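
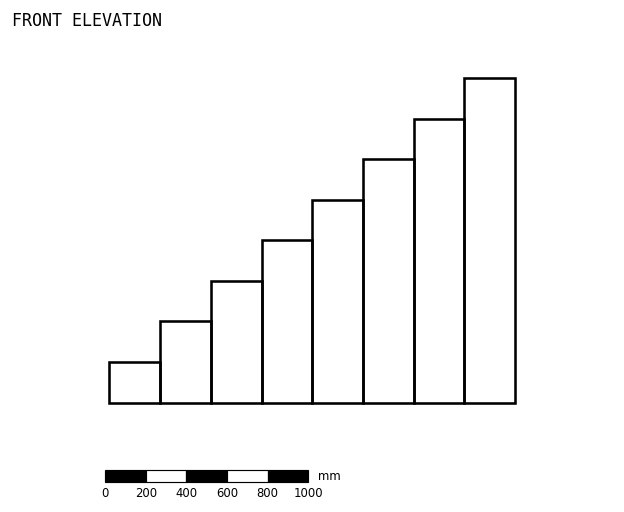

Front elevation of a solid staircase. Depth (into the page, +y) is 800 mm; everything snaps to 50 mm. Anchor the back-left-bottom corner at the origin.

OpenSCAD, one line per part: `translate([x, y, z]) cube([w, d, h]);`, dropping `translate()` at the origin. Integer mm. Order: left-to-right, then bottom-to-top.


cube([250, 800, 200]);
translate([250, 0, 0]) cube([250, 800, 400]);
translate([500, 0, 0]) cube([250, 800, 600]);
translate([750, 0, 0]) cube([250, 800, 800]);
translate([1000, 0, 0]) cube([250, 800, 1000]);
translate([1250, 0, 0]) cube([250, 800, 1200]);
translate([1500, 0, 0]) cube([250, 800, 1400]);
translate([1750, 0, 0]) cube([250, 800, 1600]);


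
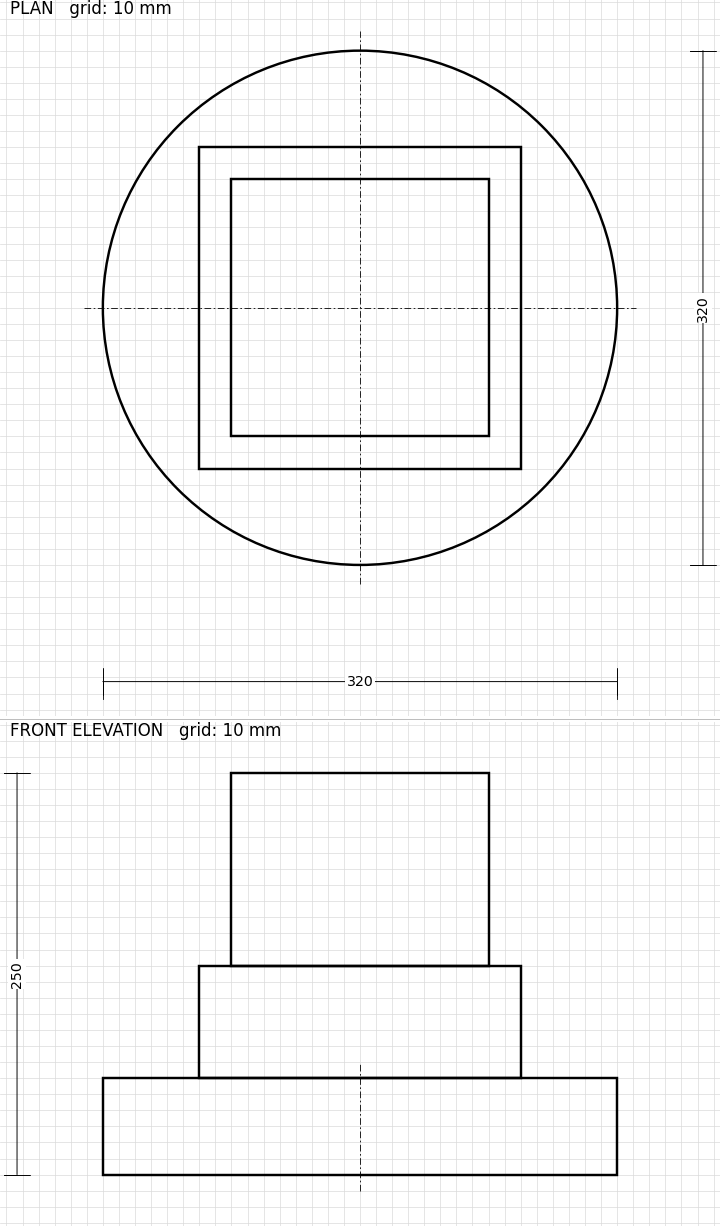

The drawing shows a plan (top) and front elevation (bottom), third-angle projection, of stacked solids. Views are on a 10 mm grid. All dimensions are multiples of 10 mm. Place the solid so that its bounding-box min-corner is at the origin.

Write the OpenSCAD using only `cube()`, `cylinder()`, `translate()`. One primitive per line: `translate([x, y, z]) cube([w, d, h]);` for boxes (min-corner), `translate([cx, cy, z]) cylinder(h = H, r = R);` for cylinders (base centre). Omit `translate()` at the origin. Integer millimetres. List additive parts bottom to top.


translate([160, 160, 0]) cylinder(h = 60, r = 160);
translate([60, 60, 60]) cube([200, 200, 70]);
translate([80, 80, 130]) cube([160, 160, 120]);


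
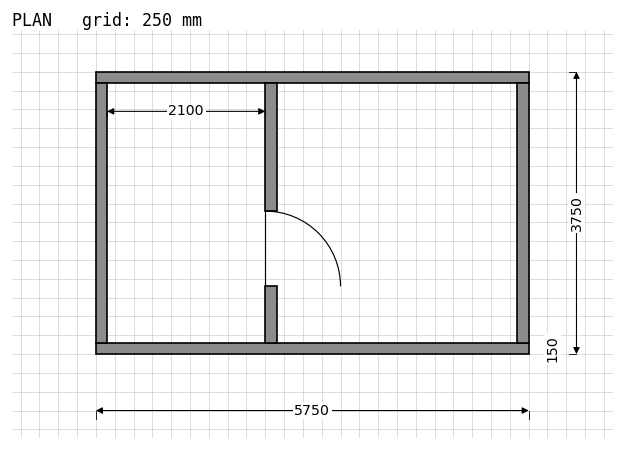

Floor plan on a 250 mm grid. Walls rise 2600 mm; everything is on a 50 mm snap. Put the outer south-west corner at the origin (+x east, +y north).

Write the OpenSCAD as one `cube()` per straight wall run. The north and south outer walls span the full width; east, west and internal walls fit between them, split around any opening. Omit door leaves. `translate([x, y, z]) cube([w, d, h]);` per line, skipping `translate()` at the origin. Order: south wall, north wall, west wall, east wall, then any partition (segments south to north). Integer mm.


cube([5750, 150, 2600]);
translate([0, 3600, 0]) cube([5750, 150, 2600]);
translate([0, 150, 0]) cube([150, 3450, 2600]);
translate([5600, 150, 0]) cube([150, 3450, 2600]);
translate([2250, 150, 0]) cube([150, 750, 2600]);
translate([2250, 1900, 0]) cube([150, 1700, 2600]);


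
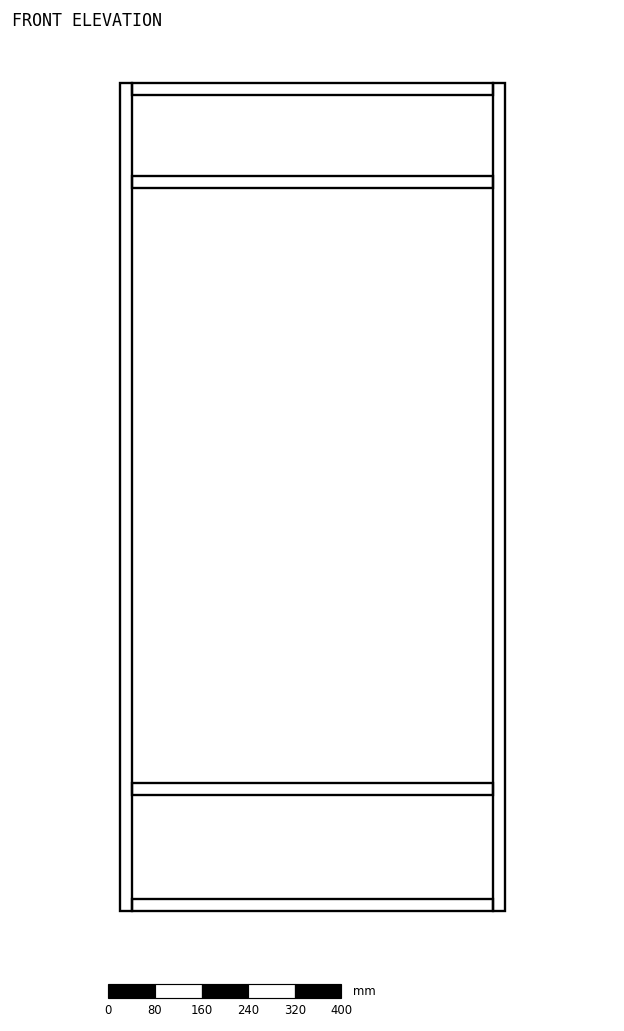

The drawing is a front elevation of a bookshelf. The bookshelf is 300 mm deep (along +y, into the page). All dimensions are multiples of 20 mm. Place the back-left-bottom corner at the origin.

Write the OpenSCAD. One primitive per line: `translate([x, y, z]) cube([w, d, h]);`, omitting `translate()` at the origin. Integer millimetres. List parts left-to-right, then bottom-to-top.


cube([20, 300, 1420]);
translate([20, 0, 0]) cube([620, 300, 20]);
translate([20, 0, 200]) cube([620, 300, 20]);
translate([20, 0, 1240]) cube([620, 300, 20]);
translate([20, 0, 1400]) cube([620, 300, 20]);
translate([640, 0, 0]) cube([20, 300, 1420]);


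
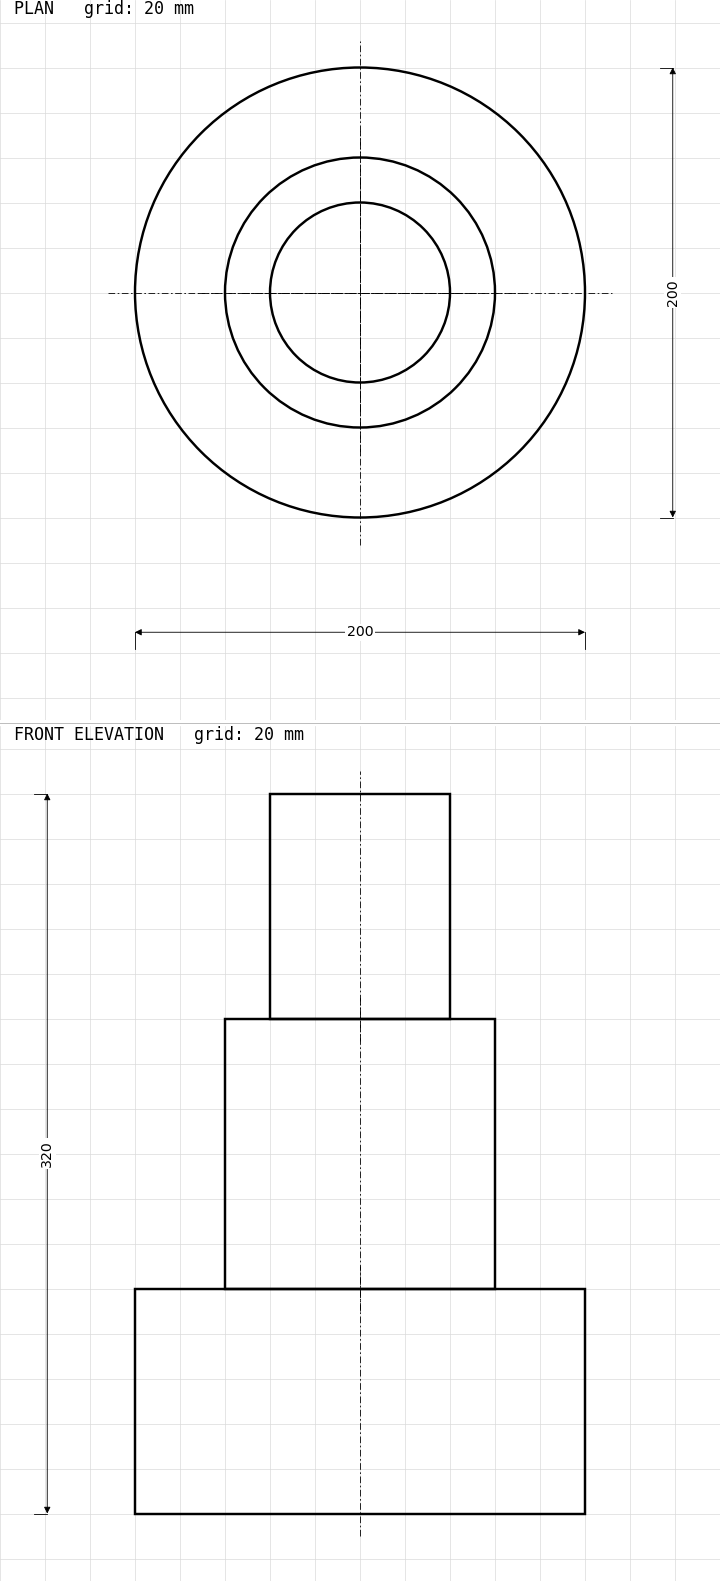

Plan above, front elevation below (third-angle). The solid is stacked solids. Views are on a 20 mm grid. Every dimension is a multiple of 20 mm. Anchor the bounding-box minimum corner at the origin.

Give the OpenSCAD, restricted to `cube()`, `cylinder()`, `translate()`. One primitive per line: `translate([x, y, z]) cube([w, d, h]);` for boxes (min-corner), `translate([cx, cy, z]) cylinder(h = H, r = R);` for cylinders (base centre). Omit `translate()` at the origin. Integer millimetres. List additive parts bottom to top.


translate([100, 100, 0]) cylinder(h = 100, r = 100);
translate([100, 100, 100]) cylinder(h = 120, r = 60);
translate([100, 100, 220]) cylinder(h = 100, r = 40);


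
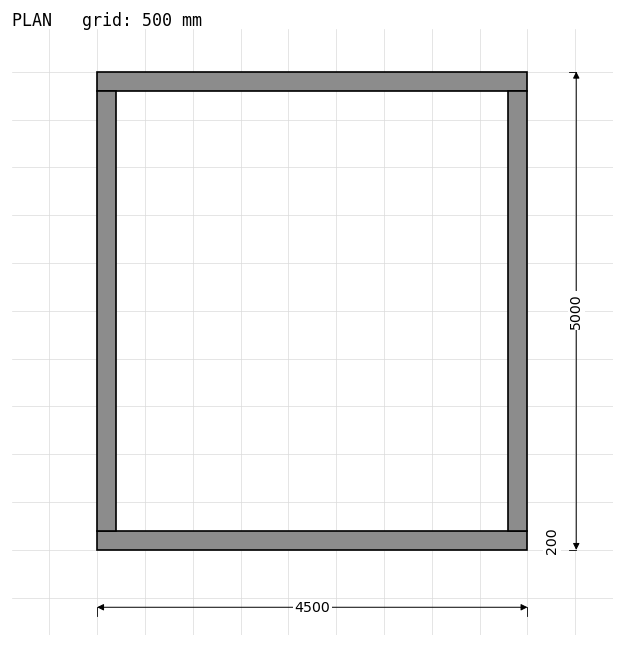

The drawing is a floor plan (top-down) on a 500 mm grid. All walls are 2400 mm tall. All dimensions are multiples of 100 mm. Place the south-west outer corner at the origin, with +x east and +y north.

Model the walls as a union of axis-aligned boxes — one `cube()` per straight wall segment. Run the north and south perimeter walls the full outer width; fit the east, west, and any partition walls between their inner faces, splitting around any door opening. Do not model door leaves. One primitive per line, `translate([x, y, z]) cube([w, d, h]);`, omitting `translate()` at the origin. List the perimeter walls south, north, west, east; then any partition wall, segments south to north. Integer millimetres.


cube([4500, 200, 2400]);
translate([0, 4800, 0]) cube([4500, 200, 2400]);
translate([0, 200, 0]) cube([200, 4600, 2400]);
translate([4300, 200, 0]) cube([200, 4600, 2400]);


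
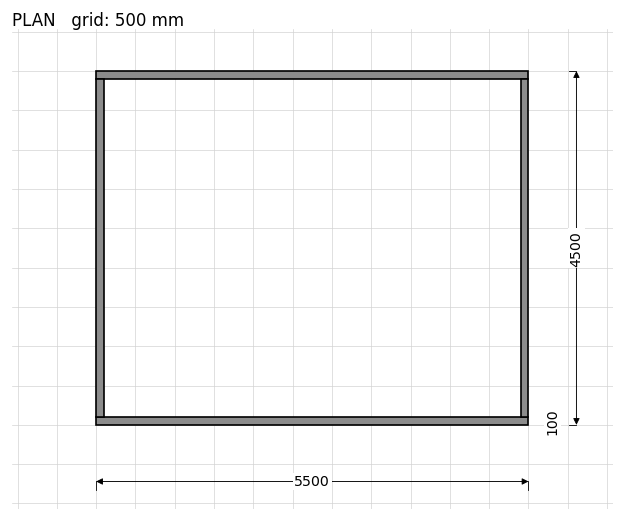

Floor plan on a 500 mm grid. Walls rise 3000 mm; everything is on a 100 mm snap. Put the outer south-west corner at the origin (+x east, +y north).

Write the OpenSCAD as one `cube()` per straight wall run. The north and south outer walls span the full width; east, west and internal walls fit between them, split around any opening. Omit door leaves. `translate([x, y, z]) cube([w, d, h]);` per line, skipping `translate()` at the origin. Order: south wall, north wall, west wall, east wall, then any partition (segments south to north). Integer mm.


cube([5500, 100, 3000]);
translate([0, 4400, 0]) cube([5500, 100, 3000]);
translate([0, 100, 0]) cube([100, 4300, 3000]);
translate([5400, 100, 0]) cube([100, 4300, 3000]);


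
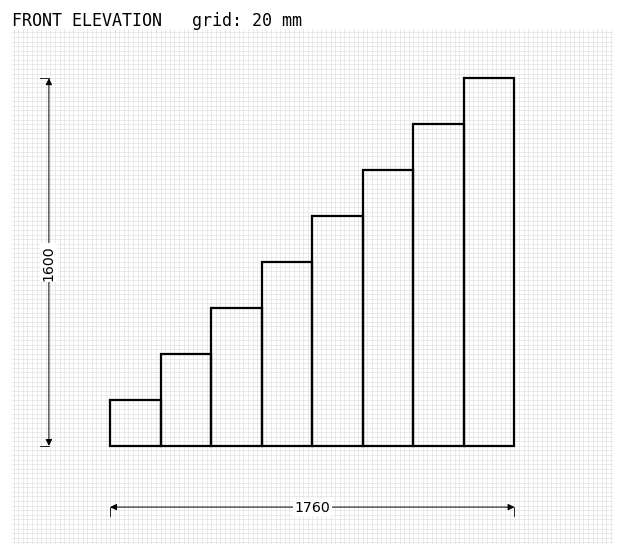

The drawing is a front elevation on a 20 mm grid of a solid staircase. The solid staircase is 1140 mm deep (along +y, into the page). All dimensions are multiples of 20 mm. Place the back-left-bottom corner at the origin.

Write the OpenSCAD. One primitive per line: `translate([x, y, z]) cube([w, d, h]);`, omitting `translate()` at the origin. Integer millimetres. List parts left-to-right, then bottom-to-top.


cube([220, 1140, 200]);
translate([220, 0, 0]) cube([220, 1140, 400]);
translate([440, 0, 0]) cube([220, 1140, 600]);
translate([660, 0, 0]) cube([220, 1140, 800]);
translate([880, 0, 0]) cube([220, 1140, 1000]);
translate([1100, 0, 0]) cube([220, 1140, 1200]);
translate([1320, 0, 0]) cube([220, 1140, 1400]);
translate([1540, 0, 0]) cube([220, 1140, 1600]);


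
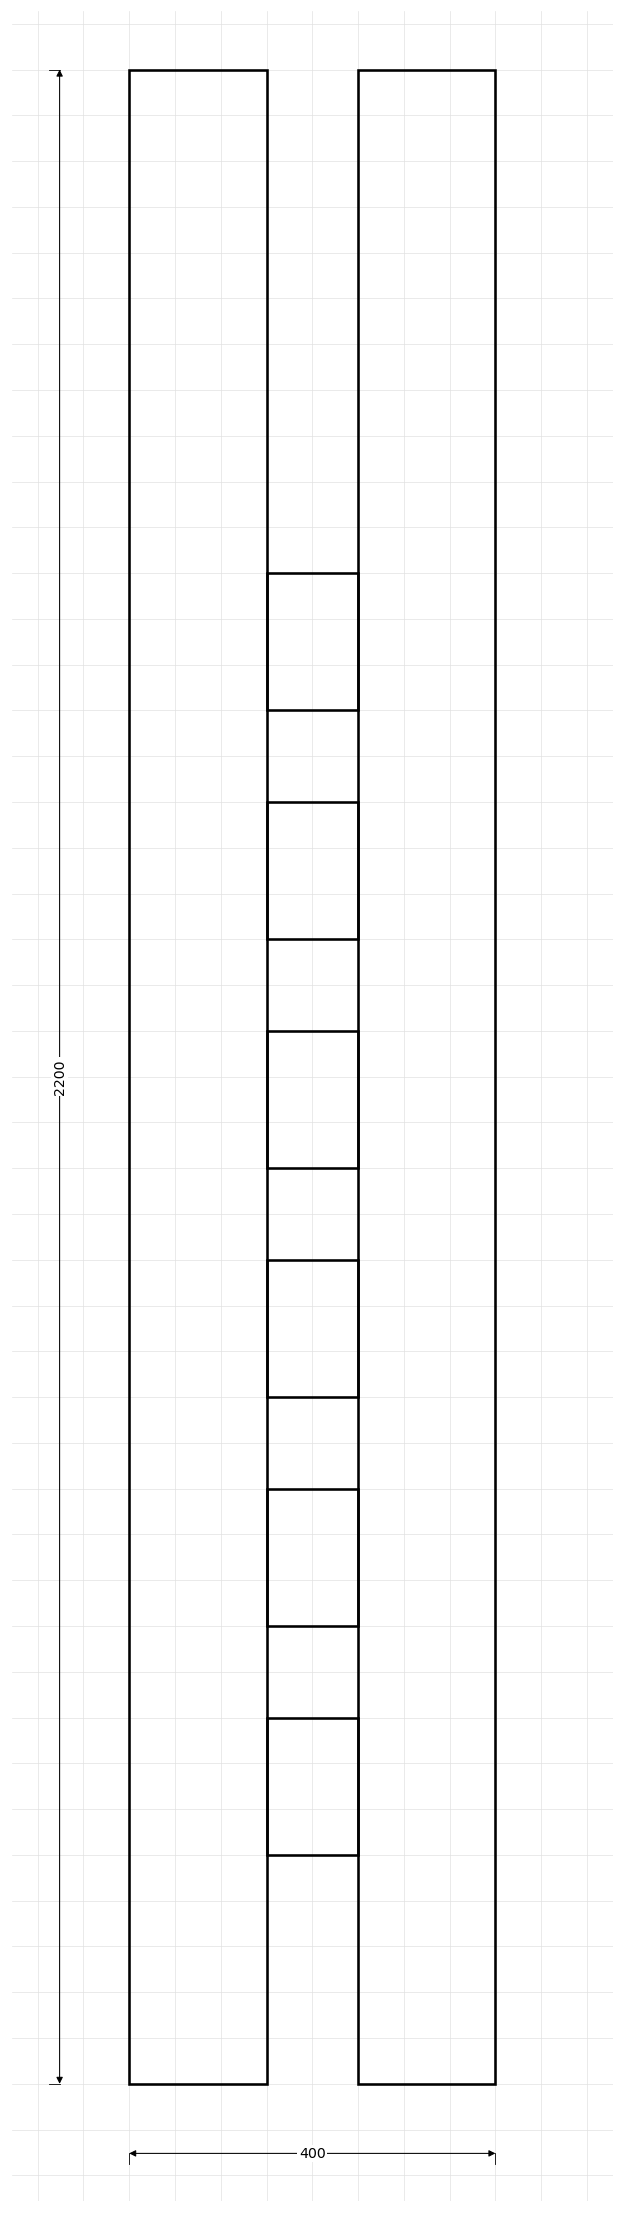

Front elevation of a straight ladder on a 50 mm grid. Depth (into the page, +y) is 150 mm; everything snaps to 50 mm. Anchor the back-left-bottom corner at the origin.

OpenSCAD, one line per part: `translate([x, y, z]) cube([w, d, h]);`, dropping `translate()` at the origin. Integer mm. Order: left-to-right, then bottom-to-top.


cube([150, 150, 2200]);
translate([150, 0, 250]) cube([100, 150, 150]);
translate([150, 0, 500]) cube([100, 150, 150]);
translate([150, 0, 750]) cube([100, 150, 150]);
translate([150, 0, 1000]) cube([100, 150, 150]);
translate([150, 0, 1250]) cube([100, 150, 150]);
translate([150, 0, 1500]) cube([100, 150, 150]);
translate([250, 0, 0]) cube([150, 150, 2200]);


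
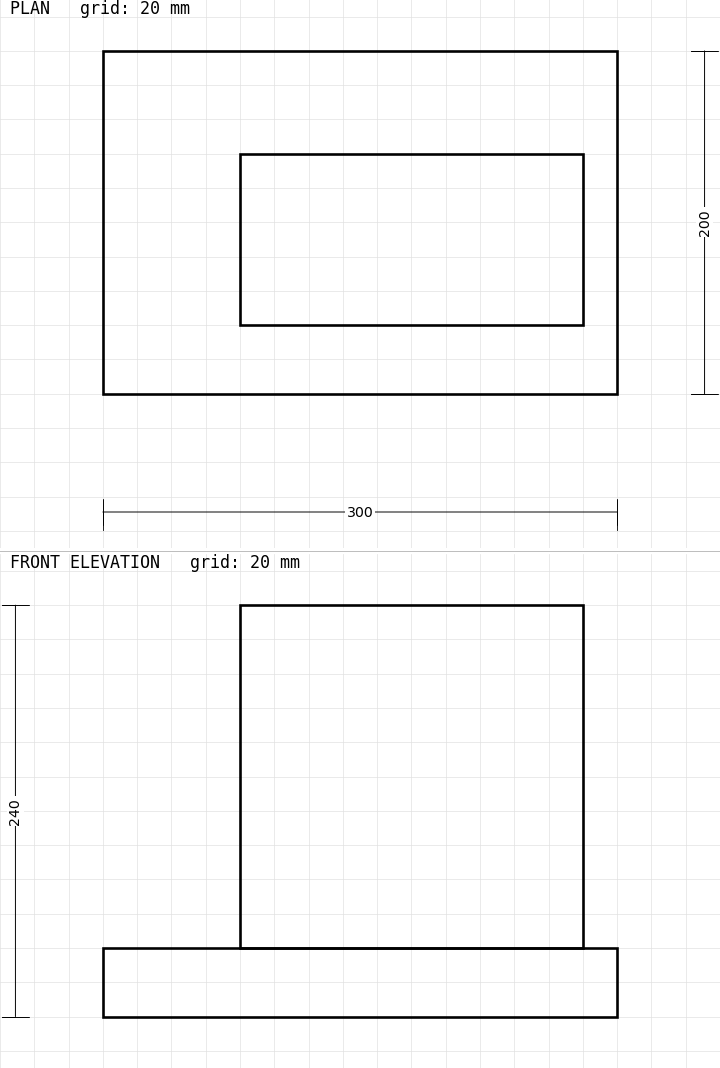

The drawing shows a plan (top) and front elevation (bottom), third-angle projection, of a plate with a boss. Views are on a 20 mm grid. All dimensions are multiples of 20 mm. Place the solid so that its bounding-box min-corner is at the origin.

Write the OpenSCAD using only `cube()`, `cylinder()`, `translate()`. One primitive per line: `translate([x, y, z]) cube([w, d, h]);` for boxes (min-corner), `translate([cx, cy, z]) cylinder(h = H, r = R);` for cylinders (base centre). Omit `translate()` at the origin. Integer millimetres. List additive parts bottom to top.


cube([300, 200, 40]);
translate([80, 40, 40]) cube([200, 100, 200]);


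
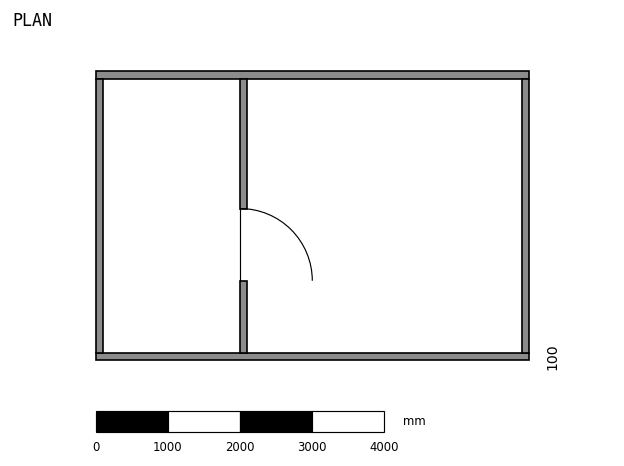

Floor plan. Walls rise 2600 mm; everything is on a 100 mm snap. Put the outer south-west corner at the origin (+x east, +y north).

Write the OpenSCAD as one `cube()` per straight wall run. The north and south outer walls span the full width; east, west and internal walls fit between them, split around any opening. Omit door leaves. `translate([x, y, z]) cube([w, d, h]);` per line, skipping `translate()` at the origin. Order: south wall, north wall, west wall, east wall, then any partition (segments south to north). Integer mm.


cube([6000, 100, 2600]);
translate([0, 3900, 0]) cube([6000, 100, 2600]);
translate([0, 100, 0]) cube([100, 3800, 2600]);
translate([5900, 100, 0]) cube([100, 3800, 2600]);
translate([2000, 100, 0]) cube([100, 1000, 2600]);
translate([2000, 2100, 0]) cube([100, 1800, 2600]);


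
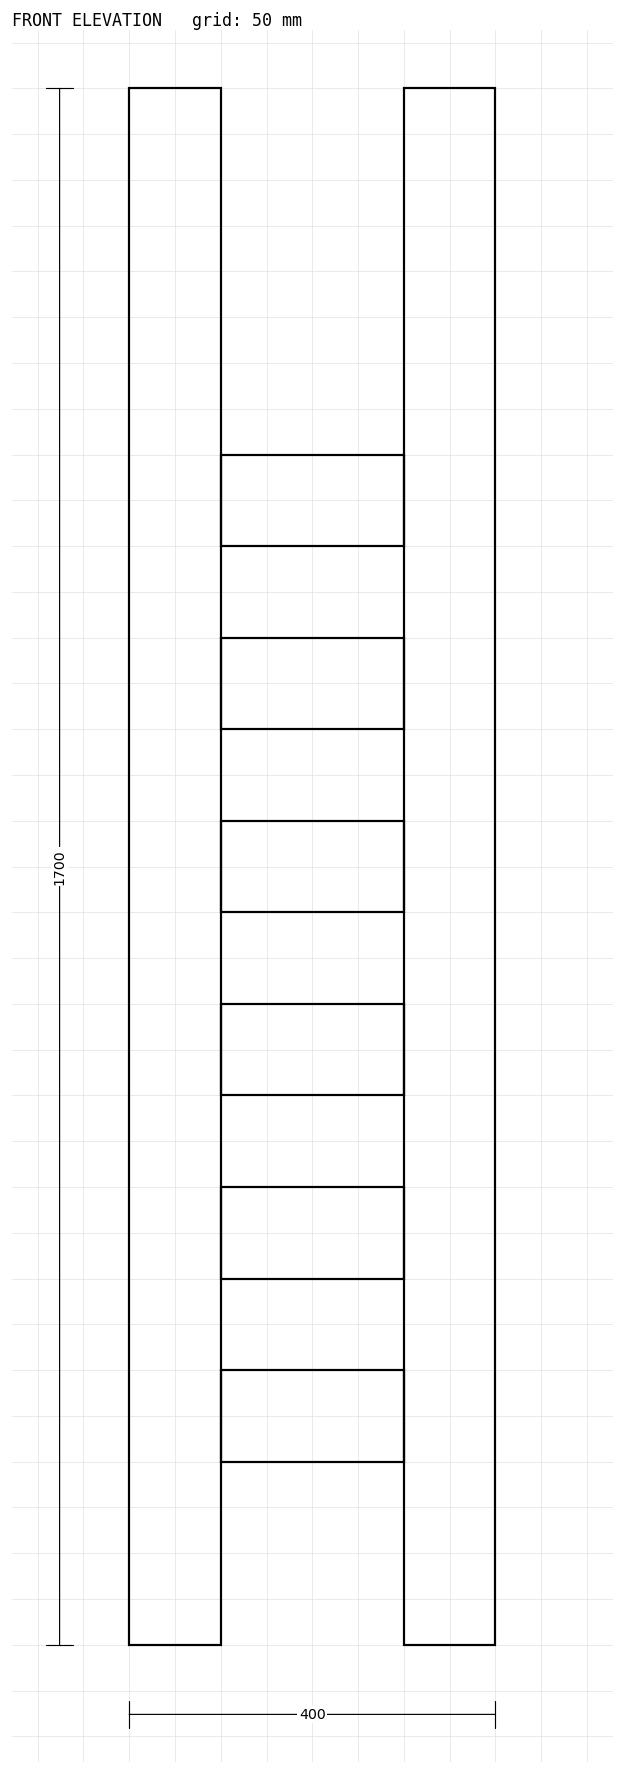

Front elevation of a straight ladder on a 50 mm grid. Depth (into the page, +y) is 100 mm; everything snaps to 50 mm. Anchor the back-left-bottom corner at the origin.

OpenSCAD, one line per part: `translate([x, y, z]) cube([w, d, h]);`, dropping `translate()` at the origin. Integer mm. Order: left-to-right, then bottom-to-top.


cube([100, 100, 1700]);
translate([100, 0, 200]) cube([200, 100, 100]);
translate([100, 0, 400]) cube([200, 100, 100]);
translate([100, 0, 600]) cube([200, 100, 100]);
translate([100, 0, 800]) cube([200, 100, 100]);
translate([100, 0, 1000]) cube([200, 100, 100]);
translate([100, 0, 1200]) cube([200, 100, 100]);
translate([300, 0, 0]) cube([100, 100, 1700]);


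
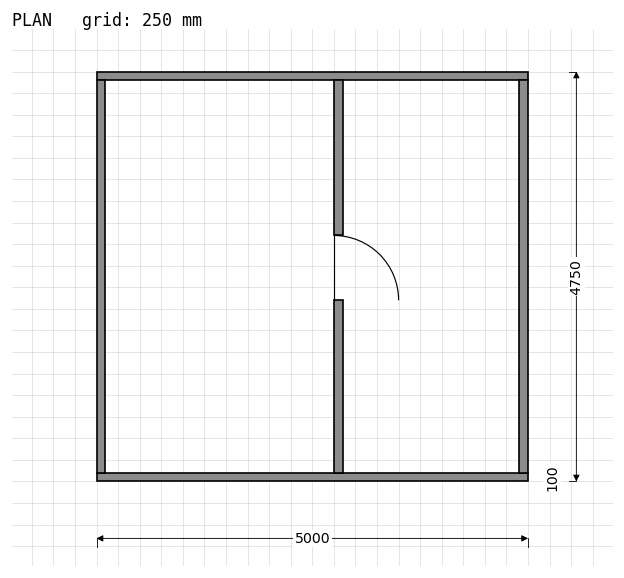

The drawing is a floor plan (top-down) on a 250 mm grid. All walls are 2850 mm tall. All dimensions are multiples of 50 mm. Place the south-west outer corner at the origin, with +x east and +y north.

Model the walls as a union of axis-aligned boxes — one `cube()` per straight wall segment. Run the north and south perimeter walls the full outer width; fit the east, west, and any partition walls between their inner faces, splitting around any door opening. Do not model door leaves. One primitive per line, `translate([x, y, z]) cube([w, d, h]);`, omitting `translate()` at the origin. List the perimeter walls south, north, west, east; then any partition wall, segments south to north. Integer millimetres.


cube([5000, 100, 2850]);
translate([0, 4650, 0]) cube([5000, 100, 2850]);
translate([0, 100, 0]) cube([100, 4550, 2850]);
translate([4900, 100, 0]) cube([100, 4550, 2850]);
translate([2750, 100, 0]) cube([100, 2000, 2850]);
translate([2750, 2850, 0]) cube([100, 1800, 2850]);


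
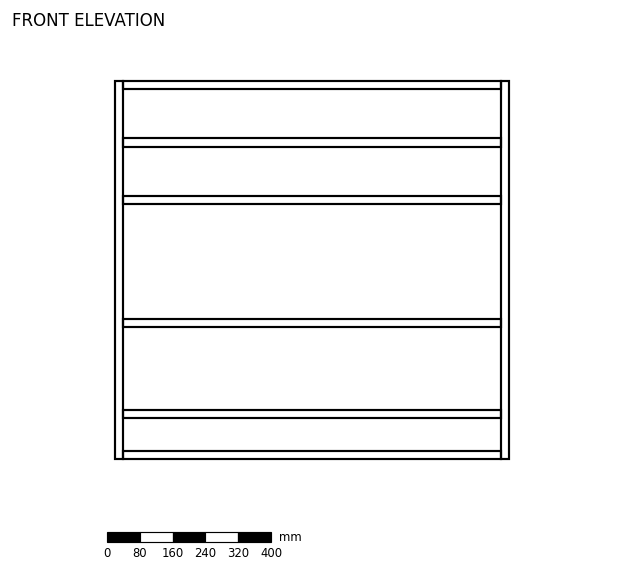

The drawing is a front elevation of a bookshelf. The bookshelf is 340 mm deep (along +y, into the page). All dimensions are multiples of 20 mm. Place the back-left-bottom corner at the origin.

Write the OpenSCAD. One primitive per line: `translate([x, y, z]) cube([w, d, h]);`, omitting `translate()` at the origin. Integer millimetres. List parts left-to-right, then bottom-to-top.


cube([20, 340, 920]);
translate([20, 0, 0]) cube([920, 340, 20]);
translate([20, 0, 100]) cube([920, 340, 20]);
translate([20, 0, 320]) cube([920, 340, 20]);
translate([20, 0, 620]) cube([920, 340, 20]);
translate([20, 0, 760]) cube([920, 340, 20]);
translate([20, 0, 900]) cube([920, 340, 20]);
translate([940, 0, 0]) cube([20, 340, 920]);


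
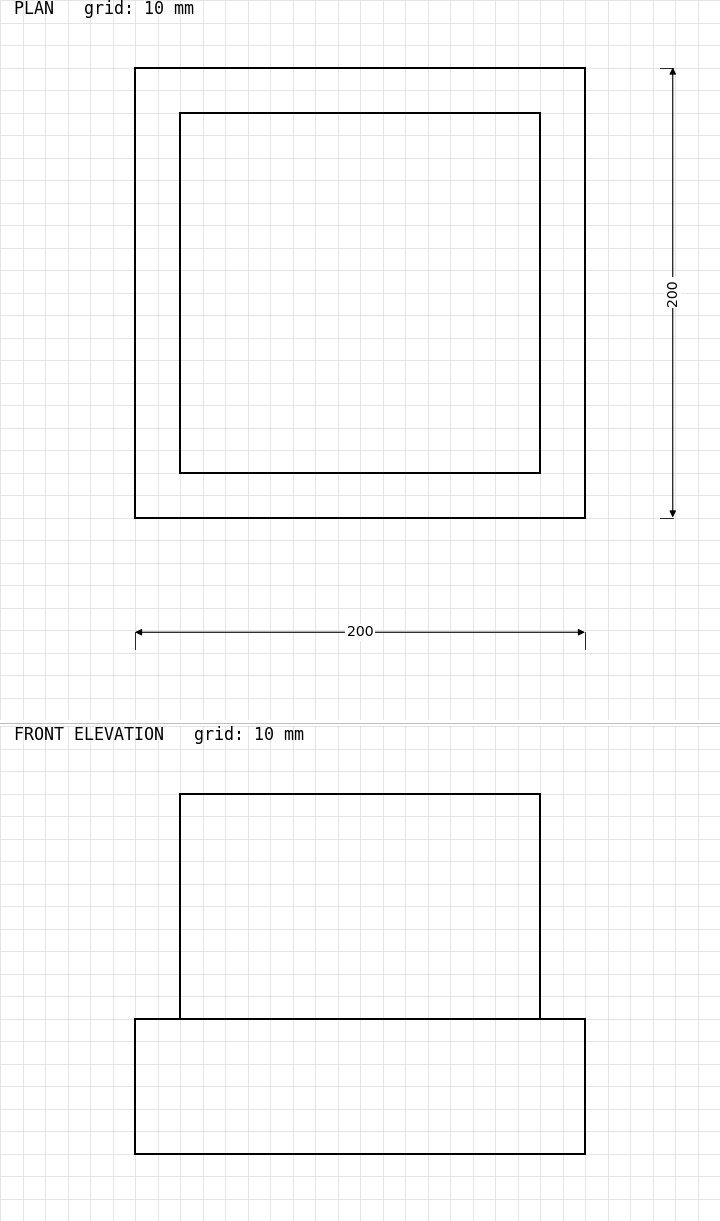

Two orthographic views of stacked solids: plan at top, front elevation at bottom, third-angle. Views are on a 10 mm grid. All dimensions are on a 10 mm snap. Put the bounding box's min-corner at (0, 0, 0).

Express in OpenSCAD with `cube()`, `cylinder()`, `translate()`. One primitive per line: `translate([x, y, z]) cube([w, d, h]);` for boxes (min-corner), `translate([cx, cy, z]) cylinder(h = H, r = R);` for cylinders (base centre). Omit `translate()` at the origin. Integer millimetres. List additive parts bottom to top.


cube([200, 200, 60]);
translate([20, 20, 60]) cube([160, 160, 100]);


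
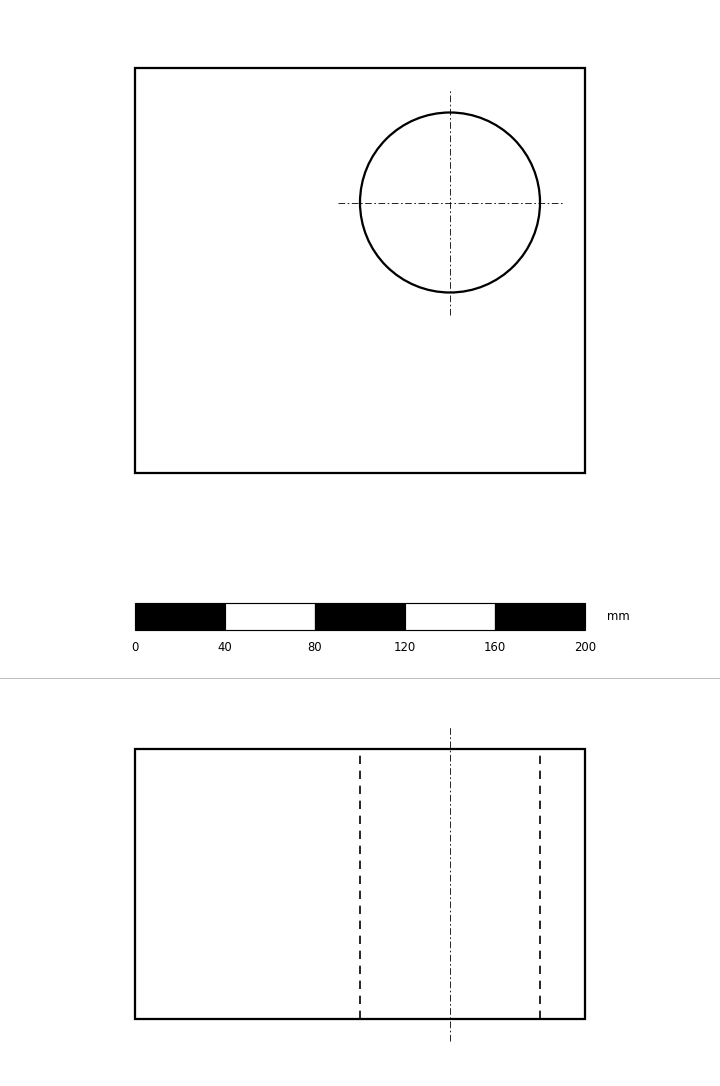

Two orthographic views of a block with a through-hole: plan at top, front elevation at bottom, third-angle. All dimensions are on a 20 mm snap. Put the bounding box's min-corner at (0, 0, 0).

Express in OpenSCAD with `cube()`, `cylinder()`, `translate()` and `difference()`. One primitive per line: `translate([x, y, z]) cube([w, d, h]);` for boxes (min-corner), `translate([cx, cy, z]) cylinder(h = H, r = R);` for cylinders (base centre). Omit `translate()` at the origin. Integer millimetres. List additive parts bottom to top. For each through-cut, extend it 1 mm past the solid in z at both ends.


difference() {
  cube([200, 180, 120]);
  translate([140, 120, -1]) cylinder(h = 122, r = 40);
}


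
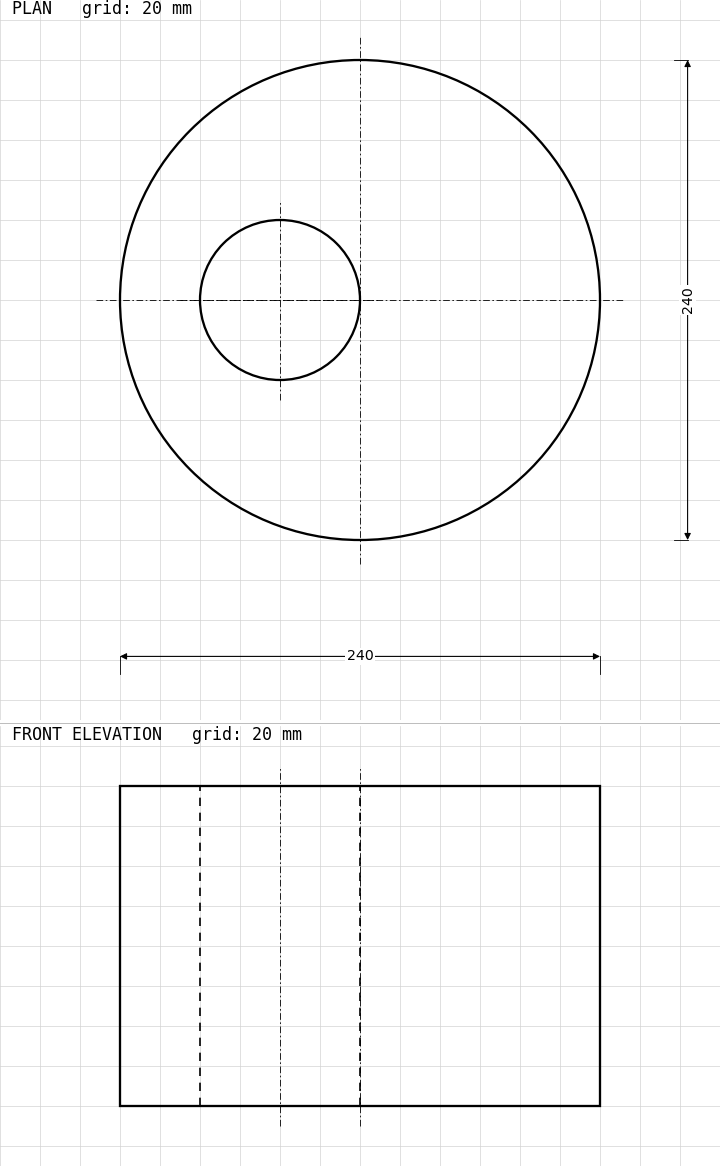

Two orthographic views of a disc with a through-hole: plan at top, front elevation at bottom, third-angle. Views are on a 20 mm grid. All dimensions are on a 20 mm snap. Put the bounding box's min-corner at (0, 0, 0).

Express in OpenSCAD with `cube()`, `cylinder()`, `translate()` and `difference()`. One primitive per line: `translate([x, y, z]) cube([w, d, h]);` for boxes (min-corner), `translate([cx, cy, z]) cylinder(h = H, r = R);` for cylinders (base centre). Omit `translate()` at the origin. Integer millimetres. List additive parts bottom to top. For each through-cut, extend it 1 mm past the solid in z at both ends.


difference() {
  translate([120, 120, 0]) cylinder(h = 160, r = 120);
  translate([80, 120, -1]) cylinder(h = 162, r = 40);
}


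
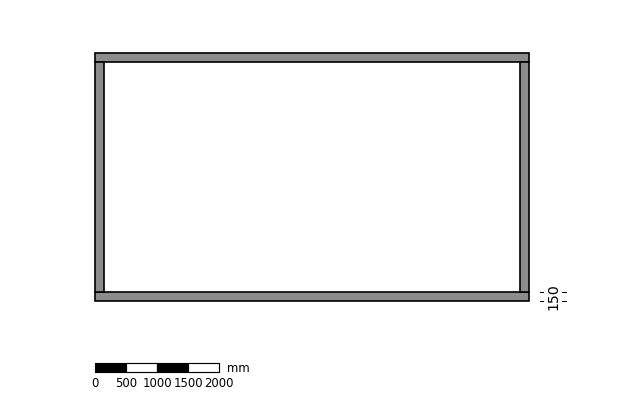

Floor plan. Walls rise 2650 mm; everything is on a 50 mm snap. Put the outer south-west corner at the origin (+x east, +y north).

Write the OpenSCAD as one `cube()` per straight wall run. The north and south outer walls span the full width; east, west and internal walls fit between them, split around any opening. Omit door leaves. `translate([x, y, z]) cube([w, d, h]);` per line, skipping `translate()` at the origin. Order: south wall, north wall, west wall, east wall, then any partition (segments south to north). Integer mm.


cube([7000, 150, 2650]);
translate([0, 3850, 0]) cube([7000, 150, 2650]);
translate([0, 150, 0]) cube([150, 3700, 2650]);
translate([6850, 150, 0]) cube([150, 3700, 2650]);


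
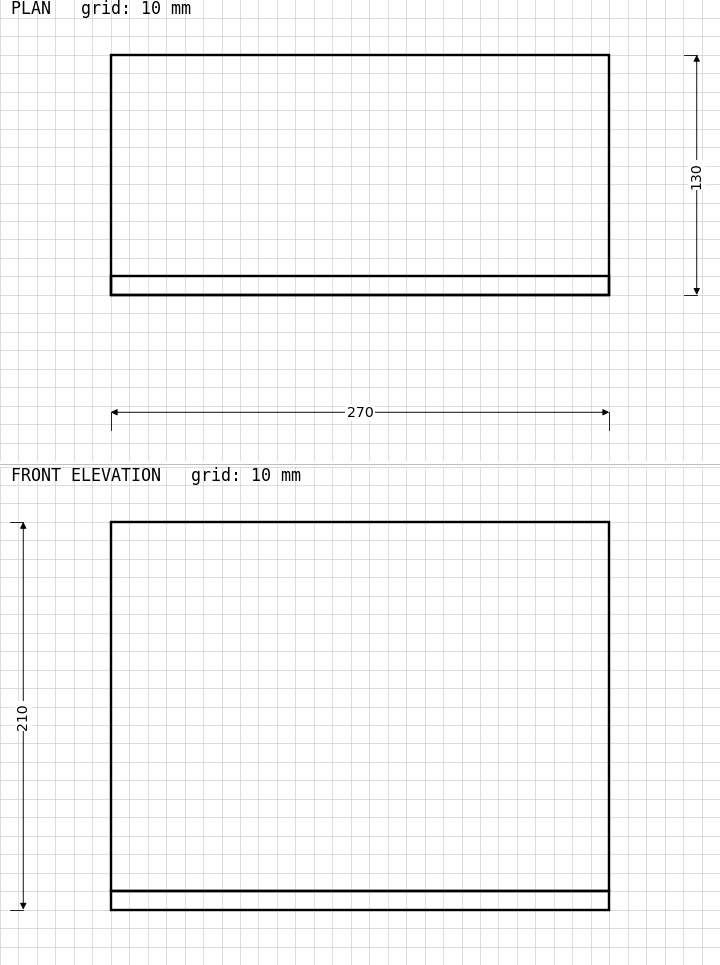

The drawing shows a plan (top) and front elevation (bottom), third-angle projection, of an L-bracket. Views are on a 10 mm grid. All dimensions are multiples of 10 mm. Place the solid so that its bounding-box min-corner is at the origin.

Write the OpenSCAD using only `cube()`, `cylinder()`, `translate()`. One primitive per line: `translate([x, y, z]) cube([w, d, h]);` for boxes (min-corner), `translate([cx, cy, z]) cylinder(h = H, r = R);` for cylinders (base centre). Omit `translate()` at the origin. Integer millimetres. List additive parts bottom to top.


cube([270, 130, 10]);
translate([0, 0, 10]) cube([270, 10, 200]);


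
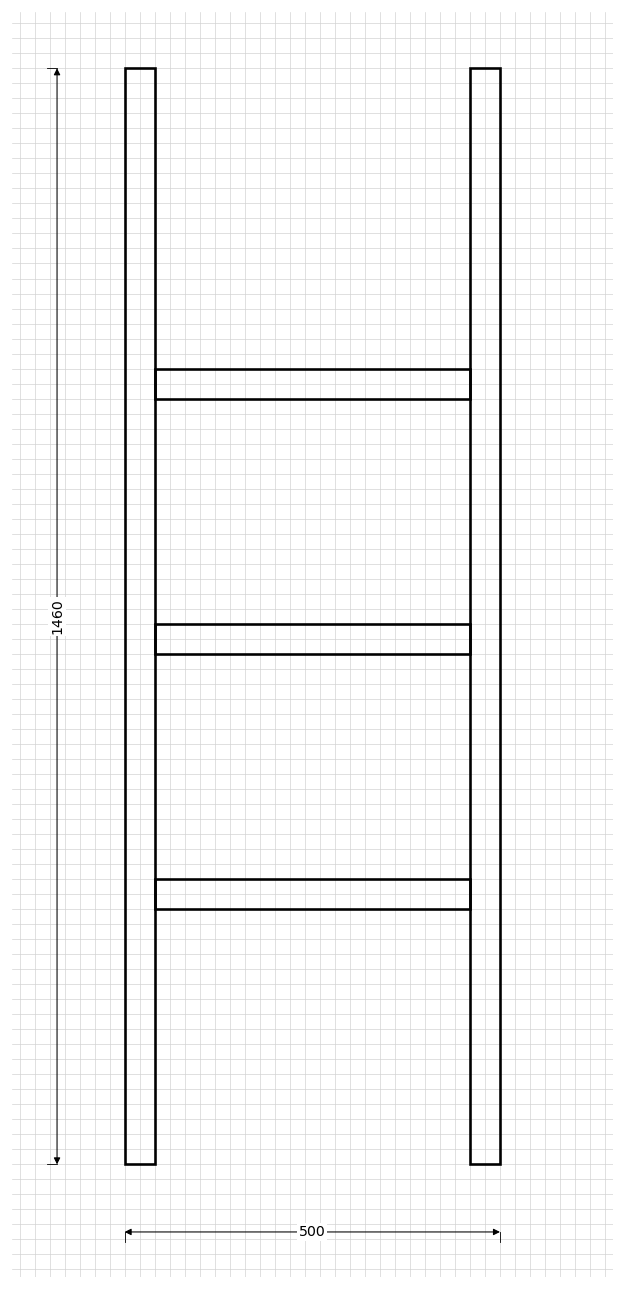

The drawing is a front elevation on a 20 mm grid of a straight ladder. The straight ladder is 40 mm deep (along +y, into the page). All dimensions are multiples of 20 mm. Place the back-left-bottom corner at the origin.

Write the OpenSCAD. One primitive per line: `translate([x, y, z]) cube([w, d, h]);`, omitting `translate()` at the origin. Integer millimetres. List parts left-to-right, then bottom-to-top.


cube([40, 40, 1460]);
translate([40, 0, 340]) cube([420, 40, 40]);
translate([40, 0, 680]) cube([420, 40, 40]);
translate([40, 0, 1020]) cube([420, 40, 40]);
translate([460, 0, 0]) cube([40, 40, 1460]);


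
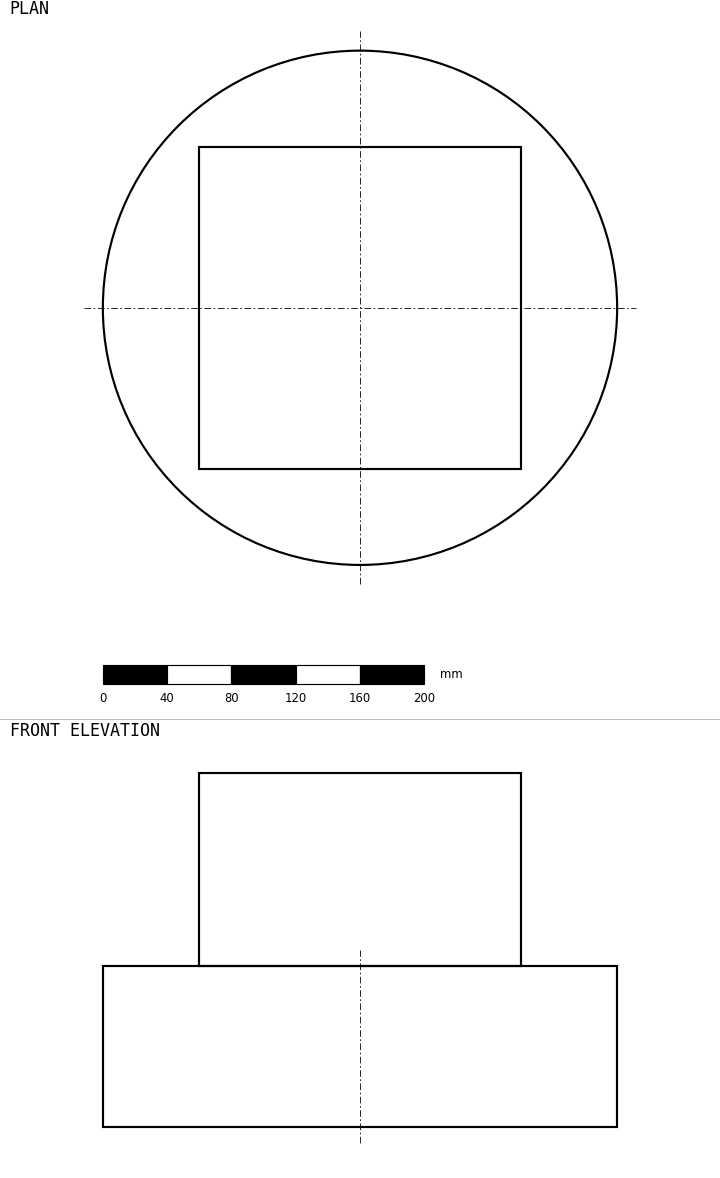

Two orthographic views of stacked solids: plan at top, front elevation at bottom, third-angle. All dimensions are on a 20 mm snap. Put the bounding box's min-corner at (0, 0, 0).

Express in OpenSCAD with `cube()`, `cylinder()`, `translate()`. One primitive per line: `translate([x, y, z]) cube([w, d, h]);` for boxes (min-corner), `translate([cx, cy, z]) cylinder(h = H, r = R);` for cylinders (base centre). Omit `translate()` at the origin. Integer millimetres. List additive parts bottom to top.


translate([160, 160, 0]) cylinder(h = 100, r = 160);
translate([60, 60, 100]) cube([200, 200, 120]);


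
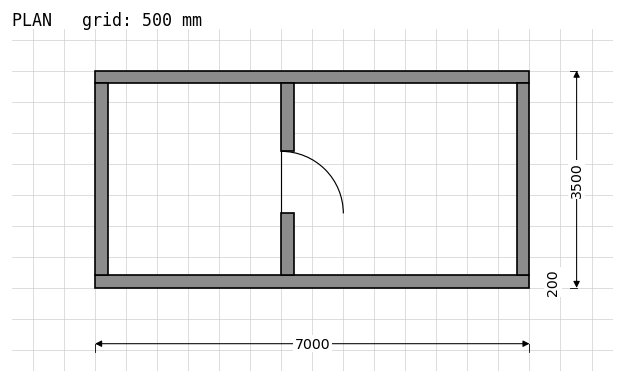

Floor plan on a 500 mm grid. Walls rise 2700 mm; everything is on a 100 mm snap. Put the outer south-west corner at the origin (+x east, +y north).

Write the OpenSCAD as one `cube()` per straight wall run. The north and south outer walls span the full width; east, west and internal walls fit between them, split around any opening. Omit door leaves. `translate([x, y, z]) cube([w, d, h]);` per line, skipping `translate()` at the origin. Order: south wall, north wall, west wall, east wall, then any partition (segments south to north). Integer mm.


cube([7000, 200, 2700]);
translate([0, 3300, 0]) cube([7000, 200, 2700]);
translate([0, 200, 0]) cube([200, 3100, 2700]);
translate([6800, 200, 0]) cube([200, 3100, 2700]);
translate([3000, 200, 0]) cube([200, 1000, 2700]);
translate([3000, 2200, 0]) cube([200, 1100, 2700]);


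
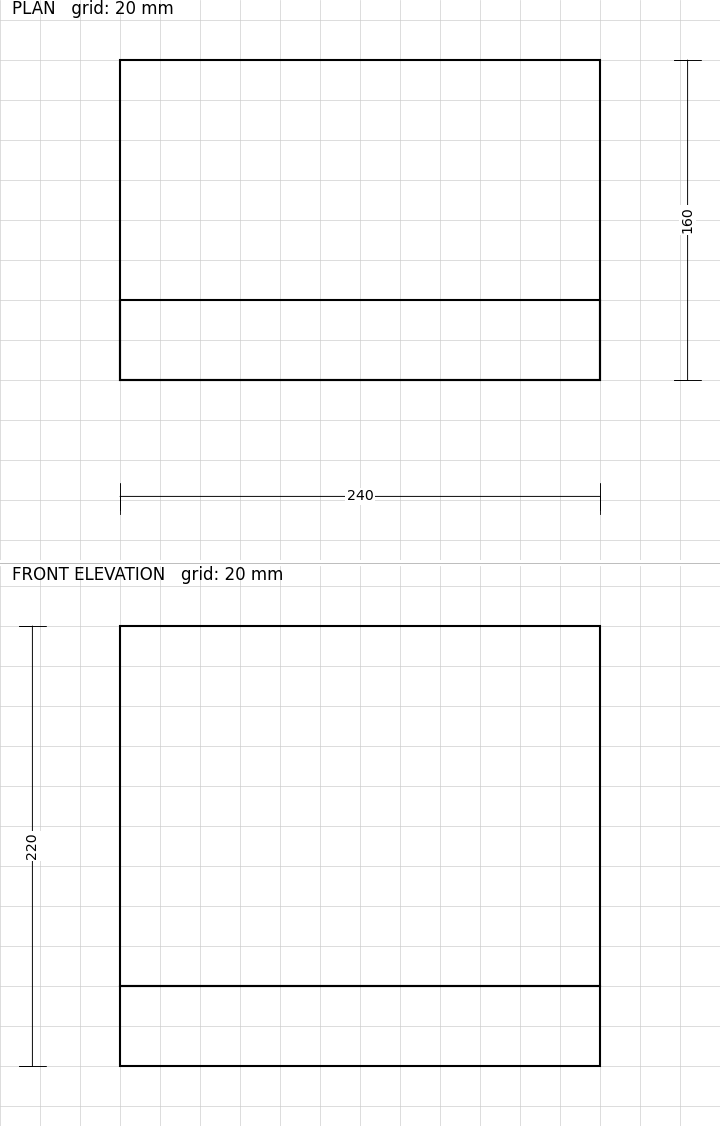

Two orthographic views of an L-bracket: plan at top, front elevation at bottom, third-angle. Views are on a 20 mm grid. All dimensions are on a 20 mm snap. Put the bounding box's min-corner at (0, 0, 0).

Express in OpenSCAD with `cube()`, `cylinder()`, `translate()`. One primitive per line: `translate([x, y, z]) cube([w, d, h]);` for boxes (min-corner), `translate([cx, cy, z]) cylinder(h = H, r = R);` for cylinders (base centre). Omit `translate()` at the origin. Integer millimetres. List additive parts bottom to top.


cube([240, 160, 40]);
translate([0, 0, 40]) cube([240, 40, 180]);


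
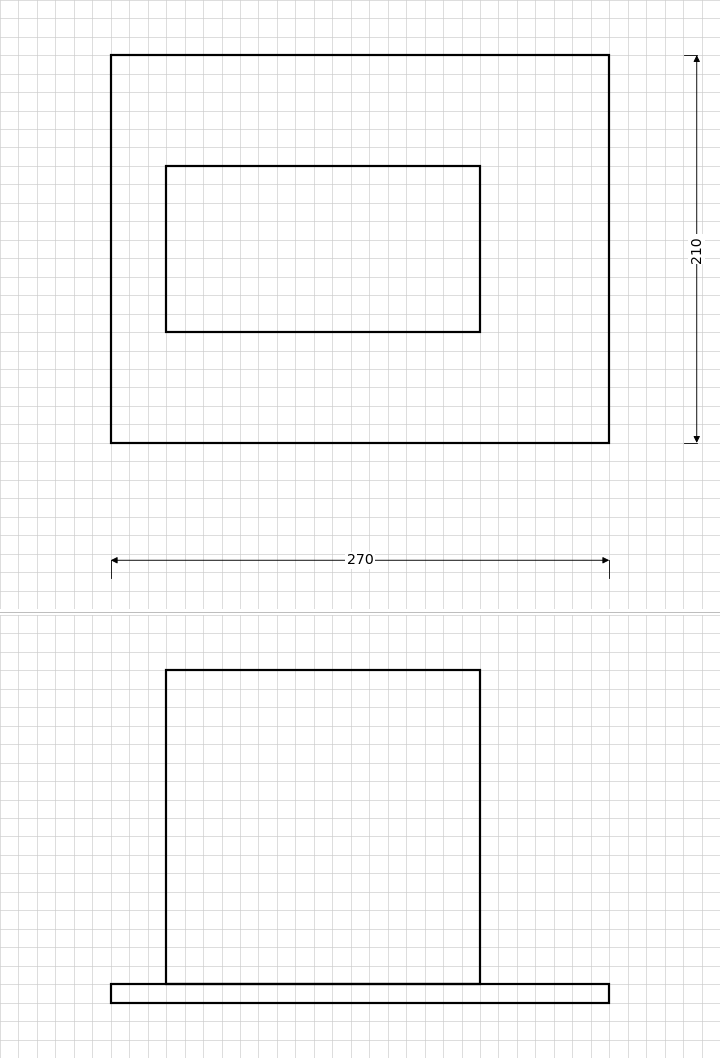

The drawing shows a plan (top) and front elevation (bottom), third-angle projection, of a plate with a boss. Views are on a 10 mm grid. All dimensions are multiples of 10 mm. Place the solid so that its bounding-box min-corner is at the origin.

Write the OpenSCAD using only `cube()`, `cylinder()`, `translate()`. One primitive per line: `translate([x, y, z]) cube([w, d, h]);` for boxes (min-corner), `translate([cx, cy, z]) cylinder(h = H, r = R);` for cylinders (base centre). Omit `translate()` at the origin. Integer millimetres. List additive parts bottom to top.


cube([270, 210, 10]);
translate([30, 60, 10]) cube([170, 90, 170]);


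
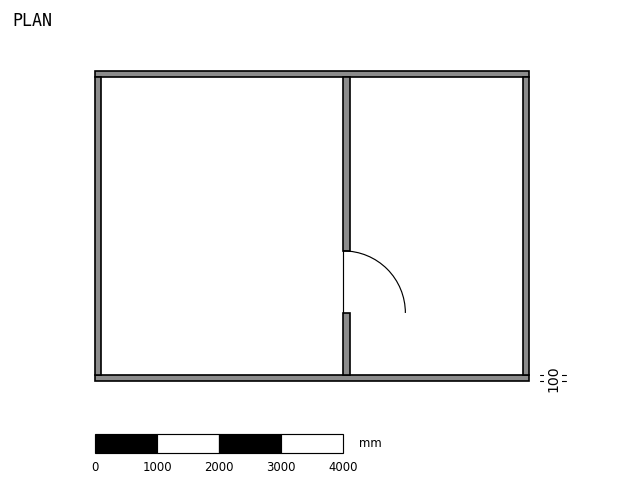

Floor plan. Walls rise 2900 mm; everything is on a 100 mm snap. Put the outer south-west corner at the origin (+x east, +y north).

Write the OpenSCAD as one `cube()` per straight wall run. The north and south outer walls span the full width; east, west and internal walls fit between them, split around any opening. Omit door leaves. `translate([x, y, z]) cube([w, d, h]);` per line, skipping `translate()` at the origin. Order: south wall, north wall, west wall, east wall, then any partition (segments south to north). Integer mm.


cube([7000, 100, 2900]);
translate([0, 4900, 0]) cube([7000, 100, 2900]);
translate([0, 100, 0]) cube([100, 4800, 2900]);
translate([6900, 100, 0]) cube([100, 4800, 2900]);
translate([4000, 100, 0]) cube([100, 1000, 2900]);
translate([4000, 2100, 0]) cube([100, 2800, 2900]);


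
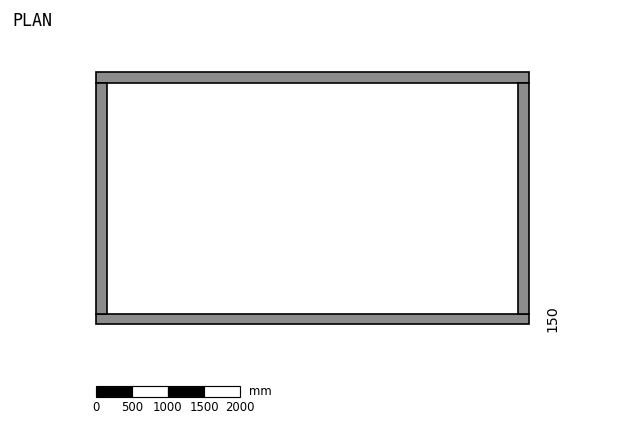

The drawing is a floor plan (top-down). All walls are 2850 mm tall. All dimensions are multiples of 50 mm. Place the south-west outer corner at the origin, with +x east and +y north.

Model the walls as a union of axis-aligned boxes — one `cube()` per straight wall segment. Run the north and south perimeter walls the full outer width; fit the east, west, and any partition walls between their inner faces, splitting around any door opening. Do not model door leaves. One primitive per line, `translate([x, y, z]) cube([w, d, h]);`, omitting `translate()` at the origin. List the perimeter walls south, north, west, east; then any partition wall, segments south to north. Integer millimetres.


cube([6000, 150, 2850]);
translate([0, 3350, 0]) cube([6000, 150, 2850]);
translate([0, 150, 0]) cube([150, 3200, 2850]);
translate([5850, 150, 0]) cube([150, 3200, 2850]);


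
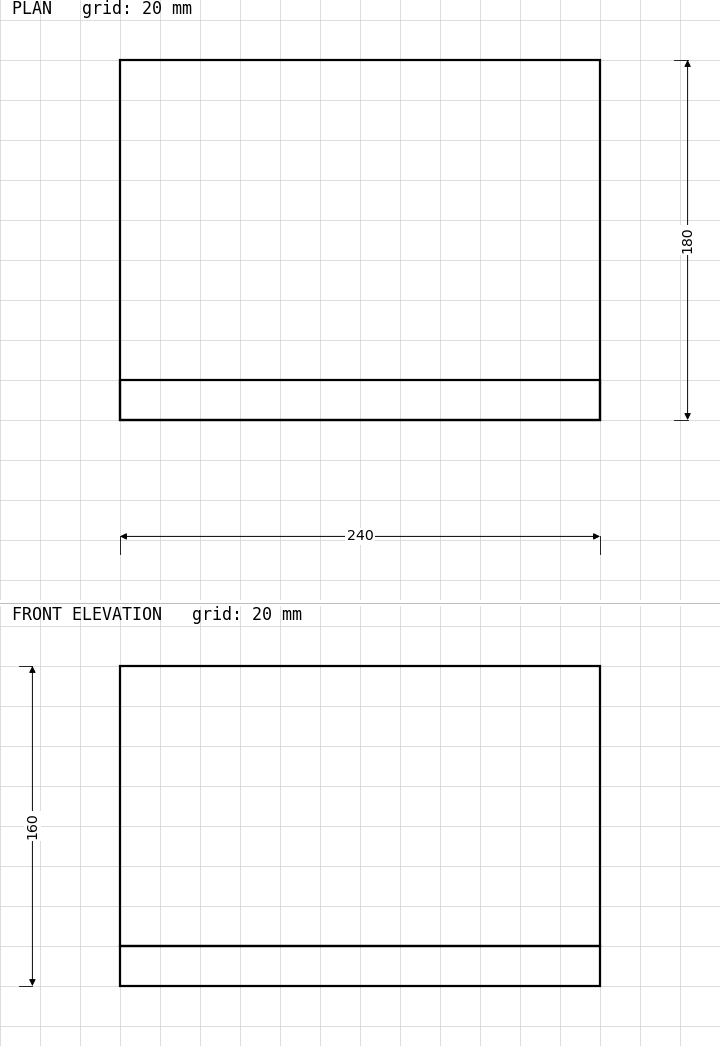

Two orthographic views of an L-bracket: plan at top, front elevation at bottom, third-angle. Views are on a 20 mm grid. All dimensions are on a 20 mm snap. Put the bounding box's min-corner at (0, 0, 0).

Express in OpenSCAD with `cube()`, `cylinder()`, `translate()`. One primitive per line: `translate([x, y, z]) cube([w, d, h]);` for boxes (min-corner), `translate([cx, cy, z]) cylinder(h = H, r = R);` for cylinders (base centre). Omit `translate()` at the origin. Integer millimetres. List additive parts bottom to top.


cube([240, 180, 20]);
translate([0, 0, 20]) cube([240, 20, 140]);


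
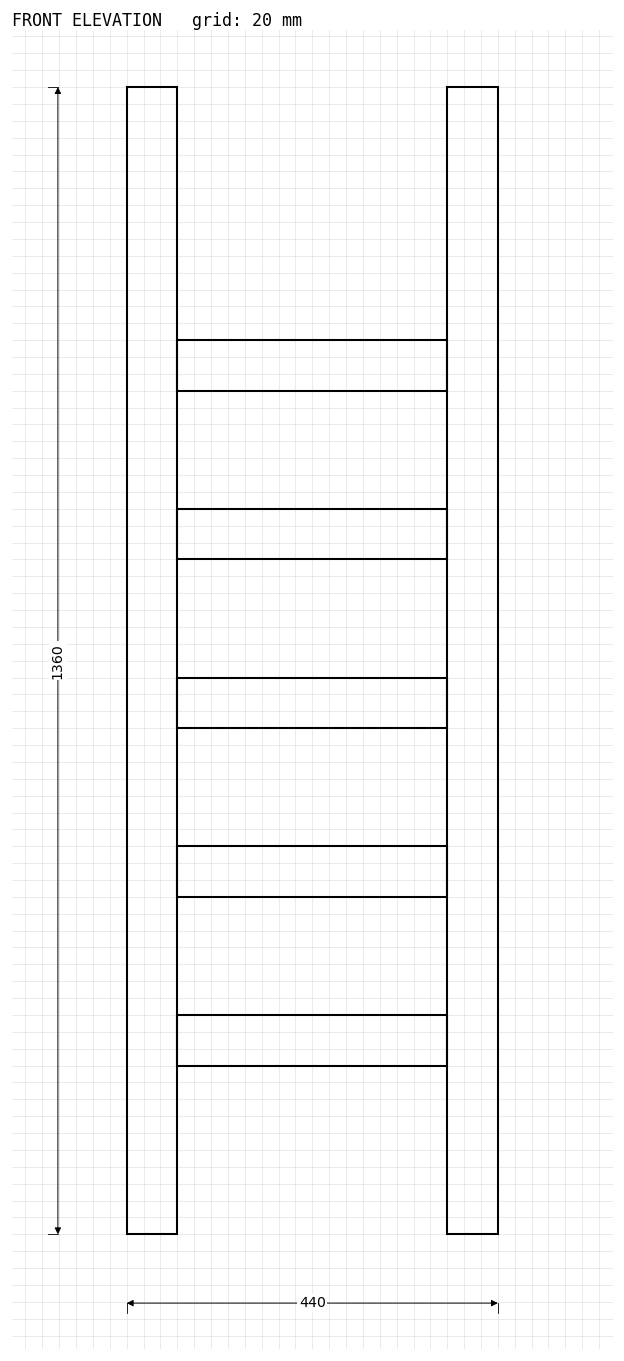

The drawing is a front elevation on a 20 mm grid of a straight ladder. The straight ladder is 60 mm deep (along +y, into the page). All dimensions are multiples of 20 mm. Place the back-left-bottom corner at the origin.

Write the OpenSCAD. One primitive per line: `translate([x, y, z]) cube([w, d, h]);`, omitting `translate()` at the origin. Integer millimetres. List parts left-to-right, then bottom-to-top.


cube([60, 60, 1360]);
translate([60, 0, 200]) cube([320, 60, 60]);
translate([60, 0, 400]) cube([320, 60, 60]);
translate([60, 0, 600]) cube([320, 60, 60]);
translate([60, 0, 800]) cube([320, 60, 60]);
translate([60, 0, 1000]) cube([320, 60, 60]);
translate([380, 0, 0]) cube([60, 60, 1360]);


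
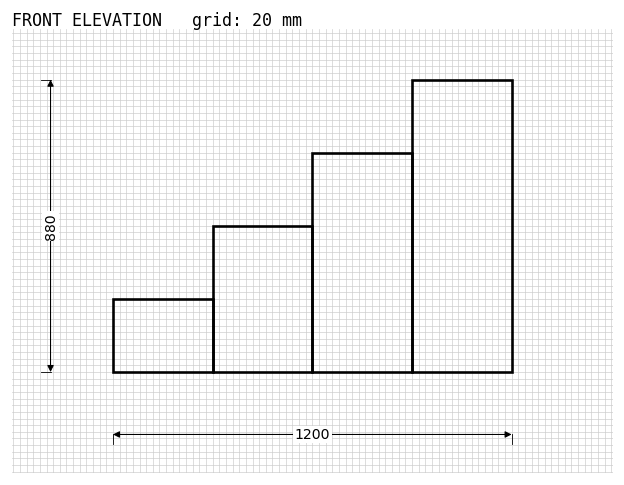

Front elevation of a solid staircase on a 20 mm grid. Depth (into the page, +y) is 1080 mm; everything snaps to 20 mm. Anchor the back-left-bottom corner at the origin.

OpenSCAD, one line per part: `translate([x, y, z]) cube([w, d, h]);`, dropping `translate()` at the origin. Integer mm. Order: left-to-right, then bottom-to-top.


cube([300, 1080, 220]);
translate([300, 0, 0]) cube([300, 1080, 440]);
translate([600, 0, 0]) cube([300, 1080, 660]);
translate([900, 0, 0]) cube([300, 1080, 880]);


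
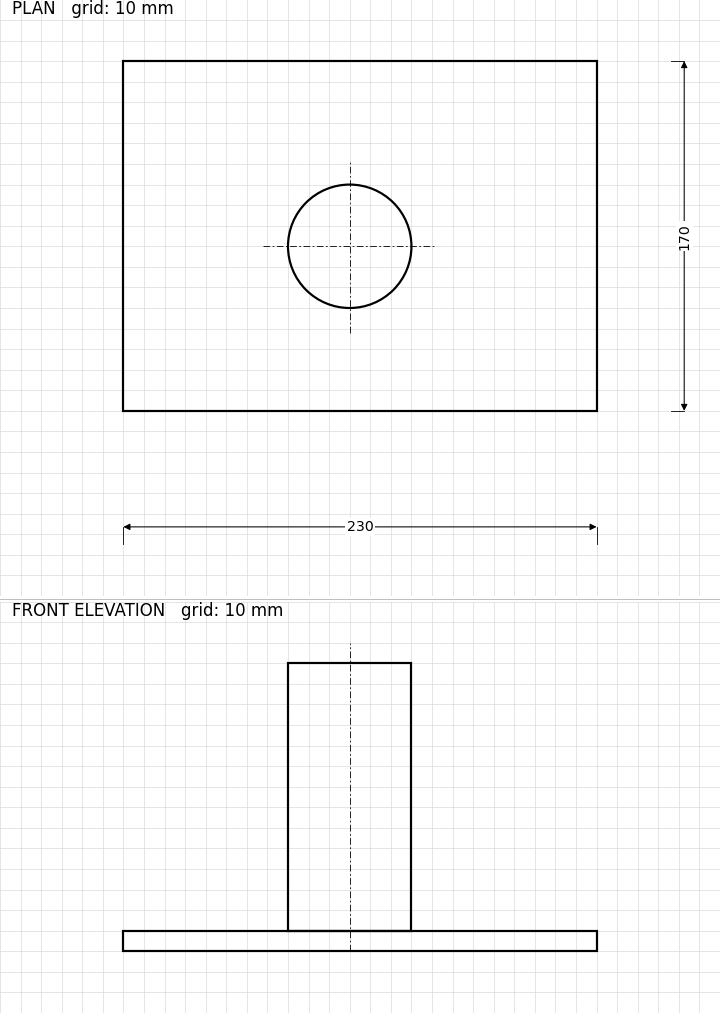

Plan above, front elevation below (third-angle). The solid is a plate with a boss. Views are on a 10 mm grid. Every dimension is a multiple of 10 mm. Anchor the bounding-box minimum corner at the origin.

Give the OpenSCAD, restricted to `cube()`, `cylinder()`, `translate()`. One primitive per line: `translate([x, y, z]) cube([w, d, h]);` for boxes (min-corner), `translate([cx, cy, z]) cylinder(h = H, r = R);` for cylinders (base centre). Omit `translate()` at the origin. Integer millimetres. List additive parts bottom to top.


cube([230, 170, 10]);
translate([110, 80, 10]) cylinder(h = 130, r = 30);


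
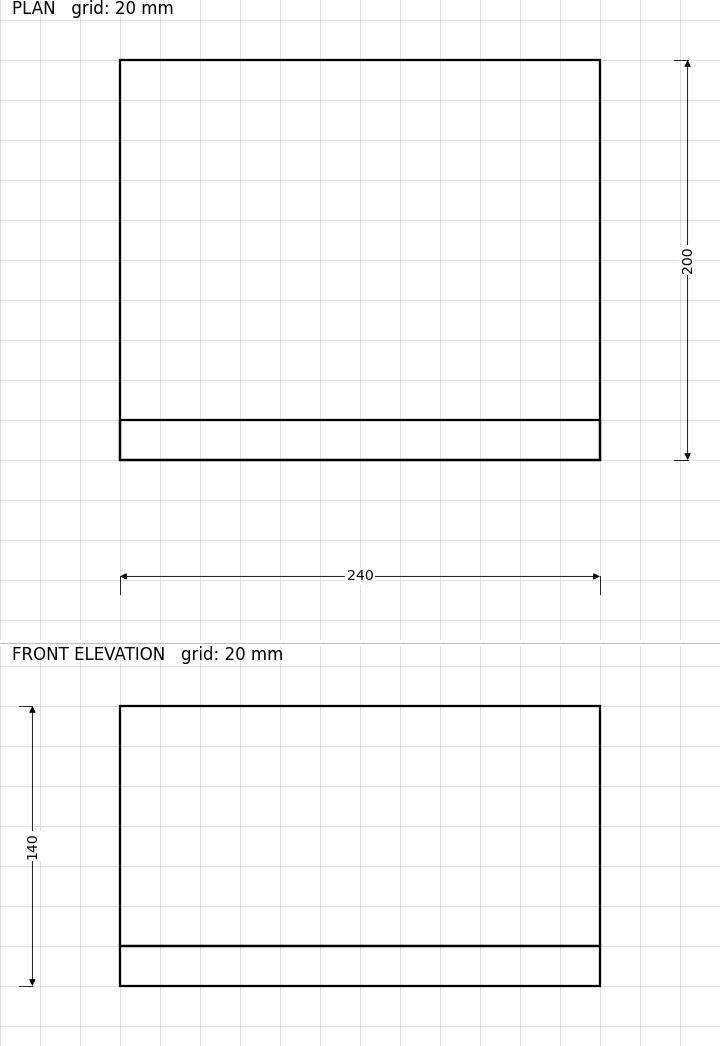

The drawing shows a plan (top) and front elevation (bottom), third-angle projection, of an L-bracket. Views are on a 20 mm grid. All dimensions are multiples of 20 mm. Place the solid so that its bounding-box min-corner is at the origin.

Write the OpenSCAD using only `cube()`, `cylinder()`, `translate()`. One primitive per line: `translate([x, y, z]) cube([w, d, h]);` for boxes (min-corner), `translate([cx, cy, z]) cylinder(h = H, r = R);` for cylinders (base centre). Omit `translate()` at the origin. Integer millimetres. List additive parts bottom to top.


cube([240, 200, 20]);
translate([0, 0, 20]) cube([240, 20, 120]);


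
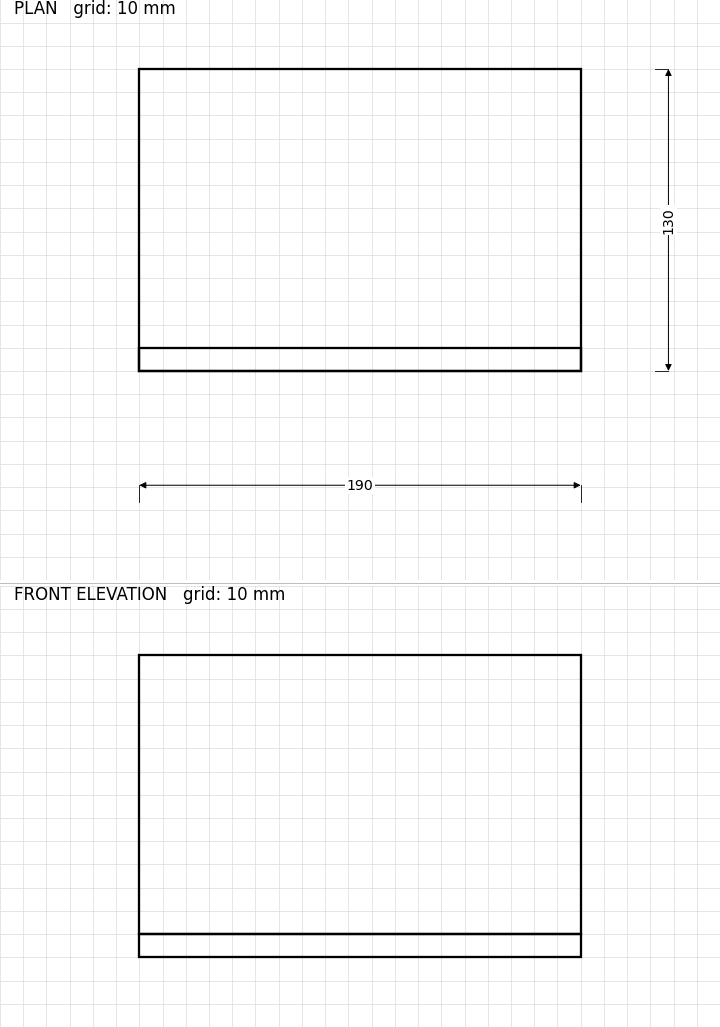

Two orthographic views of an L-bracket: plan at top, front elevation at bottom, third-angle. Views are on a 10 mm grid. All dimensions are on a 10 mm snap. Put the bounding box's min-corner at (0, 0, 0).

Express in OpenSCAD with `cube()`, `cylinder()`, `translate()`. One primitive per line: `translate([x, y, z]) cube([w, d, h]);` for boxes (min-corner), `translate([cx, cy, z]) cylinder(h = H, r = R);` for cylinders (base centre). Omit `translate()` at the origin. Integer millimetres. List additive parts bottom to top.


cube([190, 130, 10]);
translate([0, 0, 10]) cube([190, 10, 120]);


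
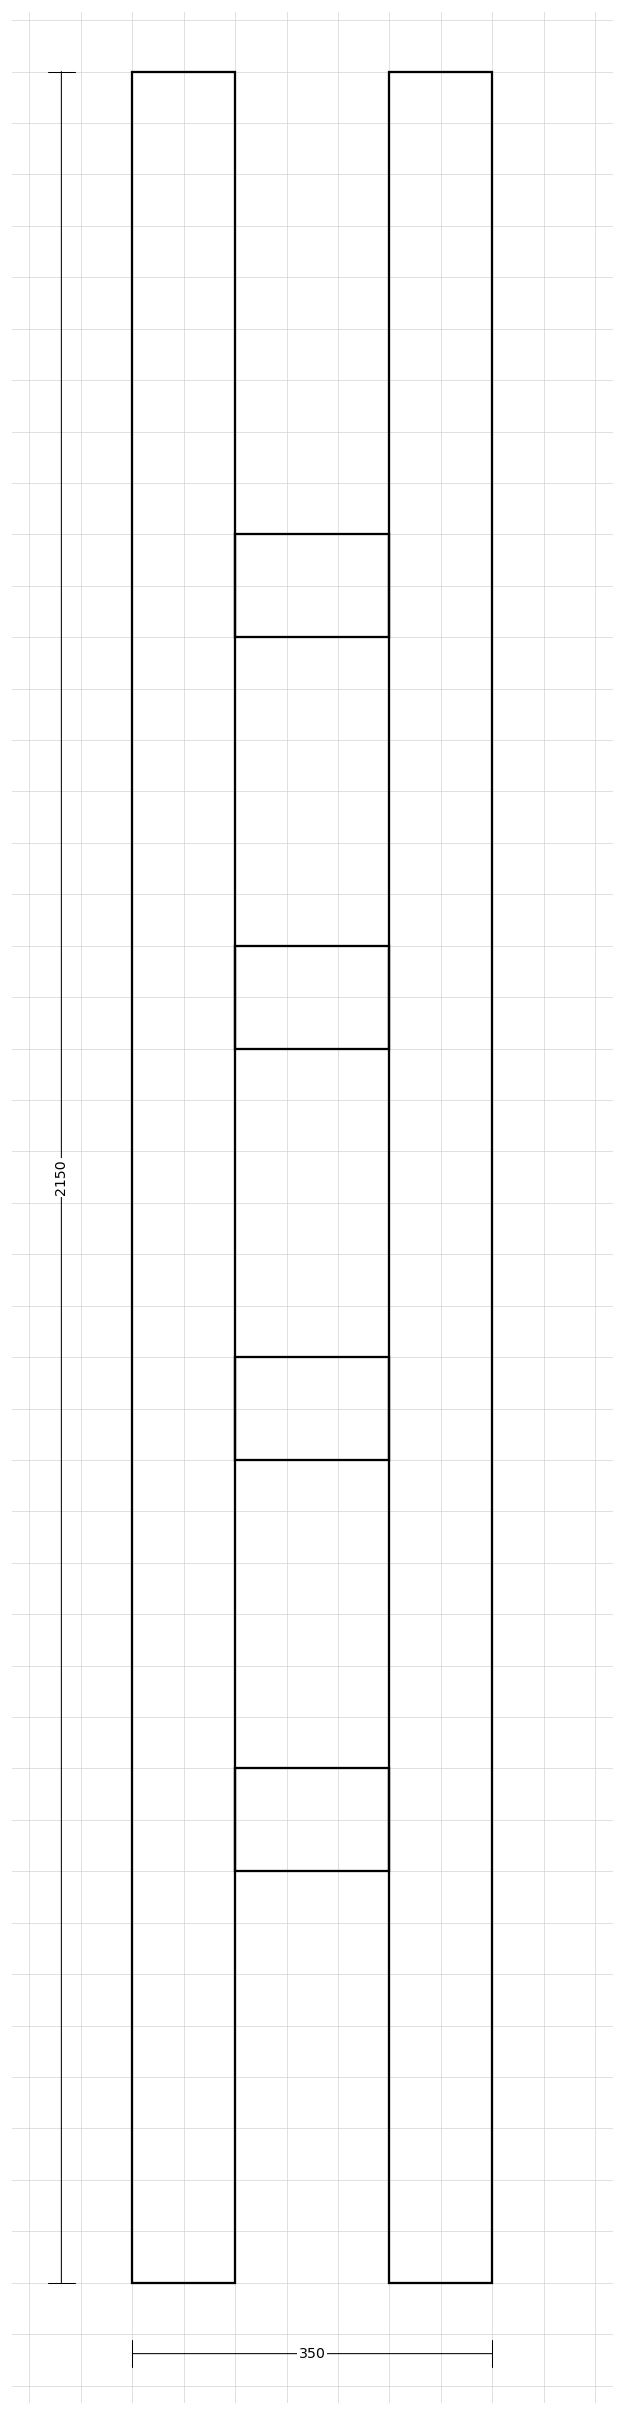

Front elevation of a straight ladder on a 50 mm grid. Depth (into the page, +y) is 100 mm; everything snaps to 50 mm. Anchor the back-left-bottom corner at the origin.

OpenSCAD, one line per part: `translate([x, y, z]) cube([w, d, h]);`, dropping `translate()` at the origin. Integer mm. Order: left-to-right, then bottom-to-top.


cube([100, 100, 2150]);
translate([100, 0, 400]) cube([150, 100, 100]);
translate([100, 0, 800]) cube([150, 100, 100]);
translate([100, 0, 1200]) cube([150, 100, 100]);
translate([100, 0, 1600]) cube([150, 100, 100]);
translate([250, 0, 0]) cube([100, 100, 2150]);


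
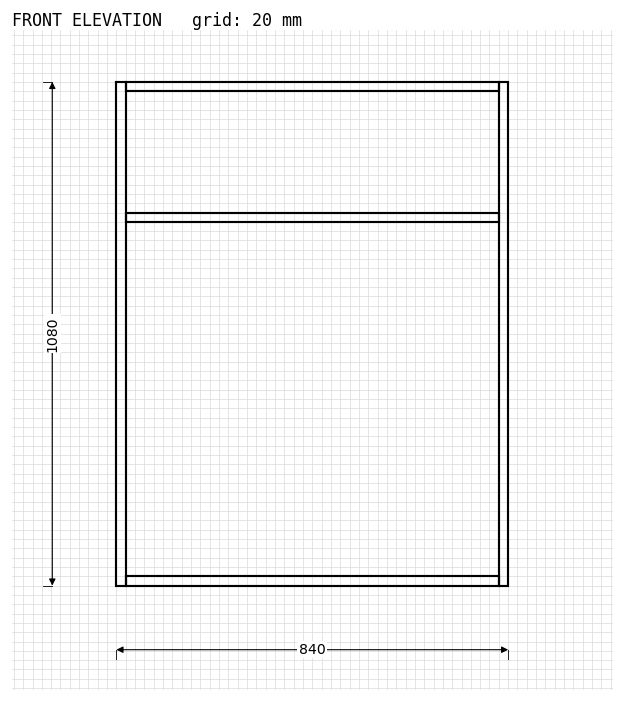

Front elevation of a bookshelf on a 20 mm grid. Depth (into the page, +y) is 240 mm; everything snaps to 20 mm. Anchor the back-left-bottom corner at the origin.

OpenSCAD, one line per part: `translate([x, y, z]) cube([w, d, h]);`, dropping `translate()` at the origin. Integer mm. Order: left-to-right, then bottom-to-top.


cube([20, 240, 1080]);
translate([20, 0, 0]) cube([800, 240, 20]);
translate([20, 0, 780]) cube([800, 240, 20]);
translate([20, 0, 1060]) cube([800, 240, 20]);
translate([820, 0, 0]) cube([20, 240, 1080]);
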